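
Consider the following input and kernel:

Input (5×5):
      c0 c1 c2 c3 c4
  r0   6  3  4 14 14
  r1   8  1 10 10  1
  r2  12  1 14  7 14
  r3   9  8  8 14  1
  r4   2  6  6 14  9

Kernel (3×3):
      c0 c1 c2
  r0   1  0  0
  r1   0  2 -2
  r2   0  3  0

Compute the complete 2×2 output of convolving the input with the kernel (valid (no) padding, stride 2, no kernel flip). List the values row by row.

-9 43
30 82

Output[0,0]: The receptive field on the input at this output position is [6 3 4 / 8 1 10 / 12 1 14]. Elementwise product with the kernel and sum: 6·1 + 1·2 + 10·-2 + 1·3.
Output[0,1]: The receptive field on the input at this output position is [4 14 14 / 10 10 1 / 14 7 14]. Elementwise product with the kernel and sum: 4·1 + 10·2 + 1·-2 + 7·3.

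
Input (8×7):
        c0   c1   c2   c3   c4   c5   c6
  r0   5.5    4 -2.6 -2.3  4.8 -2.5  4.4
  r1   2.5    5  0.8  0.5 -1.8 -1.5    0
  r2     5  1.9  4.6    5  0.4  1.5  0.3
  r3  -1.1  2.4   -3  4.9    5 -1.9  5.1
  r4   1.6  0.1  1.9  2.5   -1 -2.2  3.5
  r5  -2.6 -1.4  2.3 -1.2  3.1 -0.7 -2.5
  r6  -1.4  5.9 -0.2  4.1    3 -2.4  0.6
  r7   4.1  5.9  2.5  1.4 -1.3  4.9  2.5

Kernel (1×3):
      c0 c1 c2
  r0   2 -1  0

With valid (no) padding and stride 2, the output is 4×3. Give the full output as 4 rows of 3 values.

7 -2.9 12.1
8.1 4.2 -0.7
3.1 1.3 0.2
-8.7 -4.5 8.4

Output[0,0]: The receptive field on the input at this output position is [5.5 4 -2.6]. Elementwise product with the kernel and sum: 5.5·2 + 4·-1.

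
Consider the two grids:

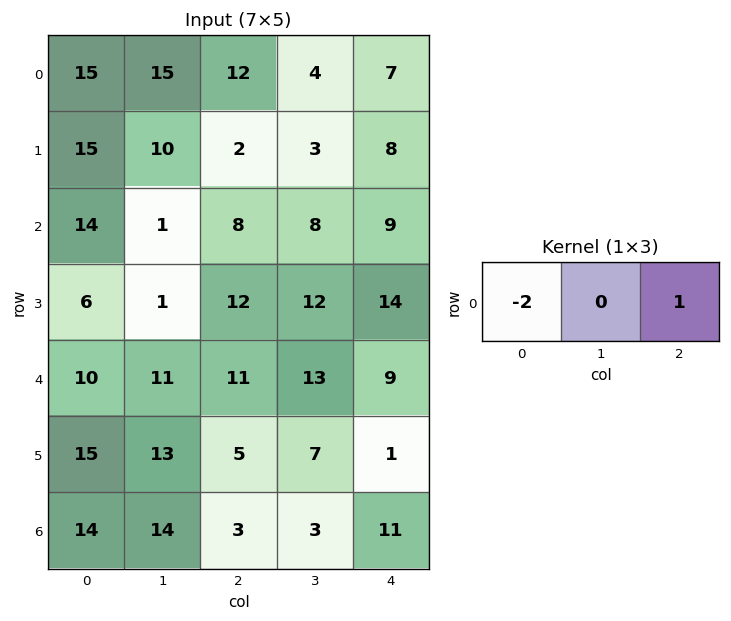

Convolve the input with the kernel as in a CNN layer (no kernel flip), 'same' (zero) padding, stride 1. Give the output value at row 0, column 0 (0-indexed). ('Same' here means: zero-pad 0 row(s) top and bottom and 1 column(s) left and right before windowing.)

15

The receptive field on the zero-padded input at this output position is [0 15 15]. Elementwise product with the kernel and sum: 0·-2 + 15·1.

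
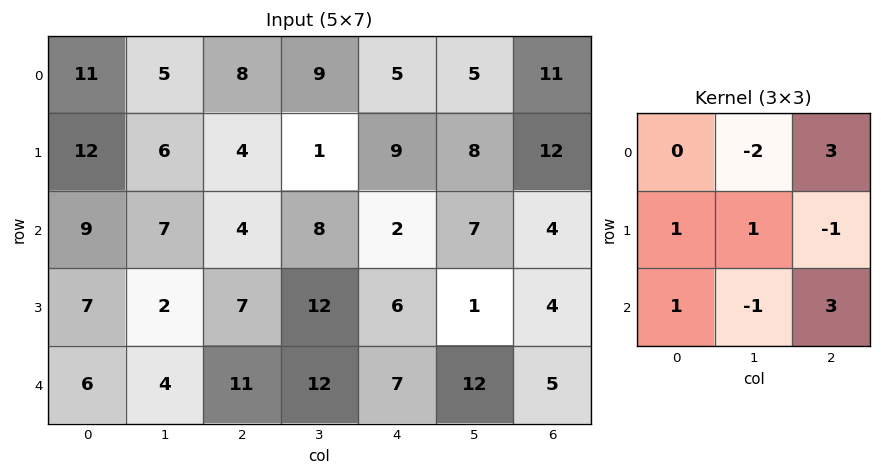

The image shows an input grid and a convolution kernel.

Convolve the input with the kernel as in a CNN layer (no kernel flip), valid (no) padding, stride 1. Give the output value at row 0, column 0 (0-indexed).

42

The receptive field on the input at this output position is [11 5 8 / 12 6 4 / 9 7 4]. Elementwise product with the kernel and sum: 5·-2 + 8·3 + 12·1 + 6·1 + 4·-1 + 9·1 + 7·-1 + 4·3.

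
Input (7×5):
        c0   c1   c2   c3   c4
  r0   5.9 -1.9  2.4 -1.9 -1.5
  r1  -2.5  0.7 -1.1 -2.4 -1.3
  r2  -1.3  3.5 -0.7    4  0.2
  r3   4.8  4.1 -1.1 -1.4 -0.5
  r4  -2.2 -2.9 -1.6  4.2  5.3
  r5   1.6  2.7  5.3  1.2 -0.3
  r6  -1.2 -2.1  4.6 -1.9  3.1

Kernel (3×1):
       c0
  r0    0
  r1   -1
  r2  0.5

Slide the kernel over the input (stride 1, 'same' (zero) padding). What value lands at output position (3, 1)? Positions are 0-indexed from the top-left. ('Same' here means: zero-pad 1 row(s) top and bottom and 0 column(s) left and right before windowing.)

-5.55

The receptive field on the zero-padded input at this output position is [3.5 / 4.1 / -2.9]. Elementwise product with the kernel and sum: 4.1·-1 + -2.9·0.5.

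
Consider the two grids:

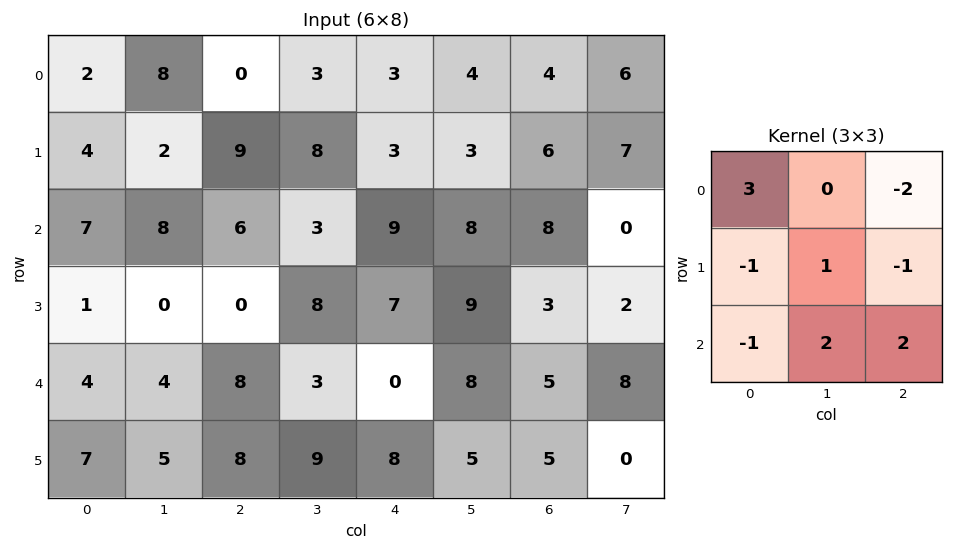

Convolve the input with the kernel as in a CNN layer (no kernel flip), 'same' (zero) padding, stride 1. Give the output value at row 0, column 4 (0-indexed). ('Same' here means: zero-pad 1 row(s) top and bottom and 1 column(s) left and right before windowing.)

0

The receptive field on the zero-padded input at this output position is [0 0 0 / 3 3 4 / 8 3 3]. Elementwise product with the kernel and sum: 0·3 + 0·-2 + 3·-1 + 3·1 + 4·-1 + 8·-1 + 3·2 + 3·2.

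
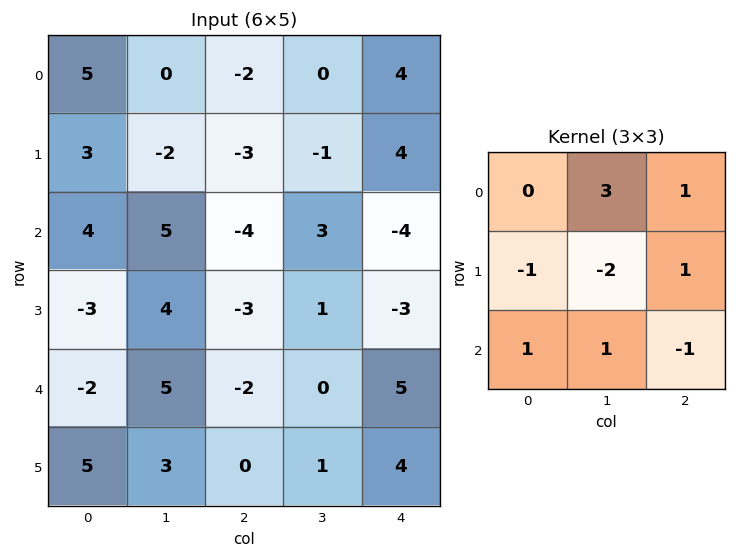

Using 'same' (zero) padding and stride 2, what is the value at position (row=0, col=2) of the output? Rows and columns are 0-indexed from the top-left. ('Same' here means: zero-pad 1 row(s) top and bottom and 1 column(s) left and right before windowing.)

-5

The receptive field on the zero-padded input at this output position is [0 0 0 / 0 4 0 / -1 4 0]. Elementwise product with the kernel and sum: 0·3 + 0·1 + 0·-1 + 4·-2 + 0·1 + -1·1 + 4·1 + 0·-1.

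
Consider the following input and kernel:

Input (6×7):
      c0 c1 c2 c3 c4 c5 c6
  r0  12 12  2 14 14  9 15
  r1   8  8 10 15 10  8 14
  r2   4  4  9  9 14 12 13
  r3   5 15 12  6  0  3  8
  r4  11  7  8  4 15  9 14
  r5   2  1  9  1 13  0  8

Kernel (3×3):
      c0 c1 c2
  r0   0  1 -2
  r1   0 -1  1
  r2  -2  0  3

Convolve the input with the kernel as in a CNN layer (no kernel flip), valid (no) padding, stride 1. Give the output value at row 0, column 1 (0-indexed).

The receptive field on the input at this output position is [12 2 14 / 8 10 15 / 4 9 9]. Elementwise product with the kernel and sum: 2·1 + 14·-2 + 10·-1 + 15·1 + 4·-2 + 9·3.

-2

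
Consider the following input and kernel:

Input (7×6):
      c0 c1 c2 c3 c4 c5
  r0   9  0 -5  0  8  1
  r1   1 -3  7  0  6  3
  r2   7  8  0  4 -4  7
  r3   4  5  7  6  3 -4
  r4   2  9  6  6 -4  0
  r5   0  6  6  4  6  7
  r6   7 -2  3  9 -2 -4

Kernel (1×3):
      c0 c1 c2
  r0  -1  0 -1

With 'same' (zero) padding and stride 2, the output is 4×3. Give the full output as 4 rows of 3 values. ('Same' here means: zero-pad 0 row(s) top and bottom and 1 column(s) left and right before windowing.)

Output[0,0]: The receptive field on the zero-padded input at this output position is [0 9 0]. Elementwise product with the kernel and sum: 0·-1 + 0·-1.

0 0 -1
-8 -12 -11
-9 -15 -6
2 -7 -5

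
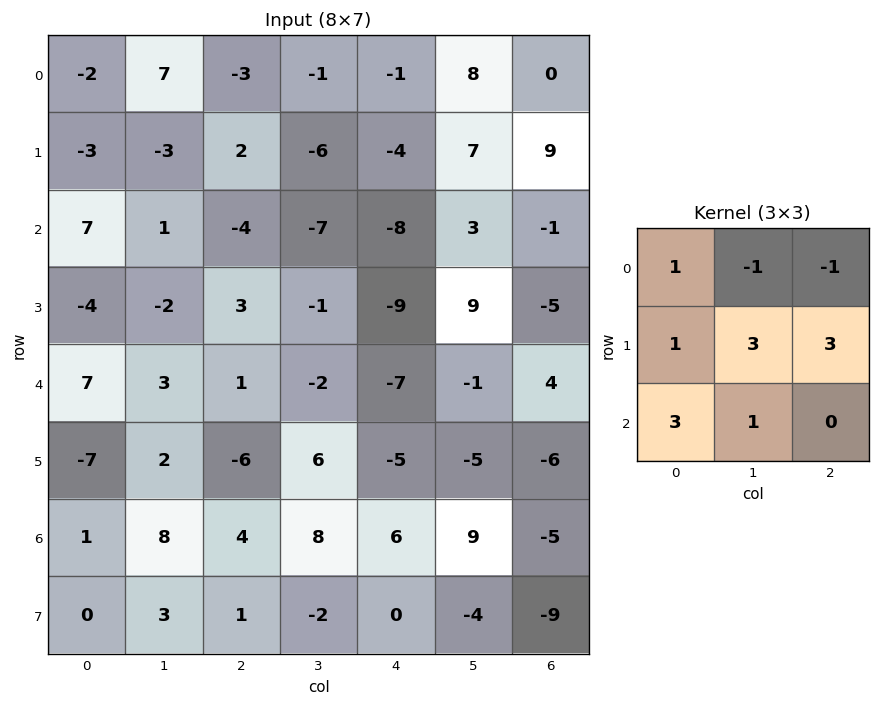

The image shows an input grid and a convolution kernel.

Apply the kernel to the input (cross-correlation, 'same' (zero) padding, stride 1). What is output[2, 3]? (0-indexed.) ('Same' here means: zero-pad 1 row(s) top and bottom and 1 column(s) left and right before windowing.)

The receptive field on the zero-padded input at this output position is [2 -6 -4 / -4 -7 -8 / 3 -1 -9]. Elementwise product with the kernel and sum: 2·1 + -6·-1 + -4·-1 + -4·1 + -7·3 + -8·3 + 3·3 + -1·1.

-29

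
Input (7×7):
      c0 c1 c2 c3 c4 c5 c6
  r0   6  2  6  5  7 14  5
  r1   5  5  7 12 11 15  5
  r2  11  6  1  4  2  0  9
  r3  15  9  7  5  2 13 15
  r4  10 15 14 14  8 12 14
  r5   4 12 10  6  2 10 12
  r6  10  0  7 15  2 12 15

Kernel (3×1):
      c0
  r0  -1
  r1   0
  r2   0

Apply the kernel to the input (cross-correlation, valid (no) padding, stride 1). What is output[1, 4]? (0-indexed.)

-11

The receptive field on the input at this output position is [11 / 2 / 2]. Elementwise product with the kernel and sum: 11·-1.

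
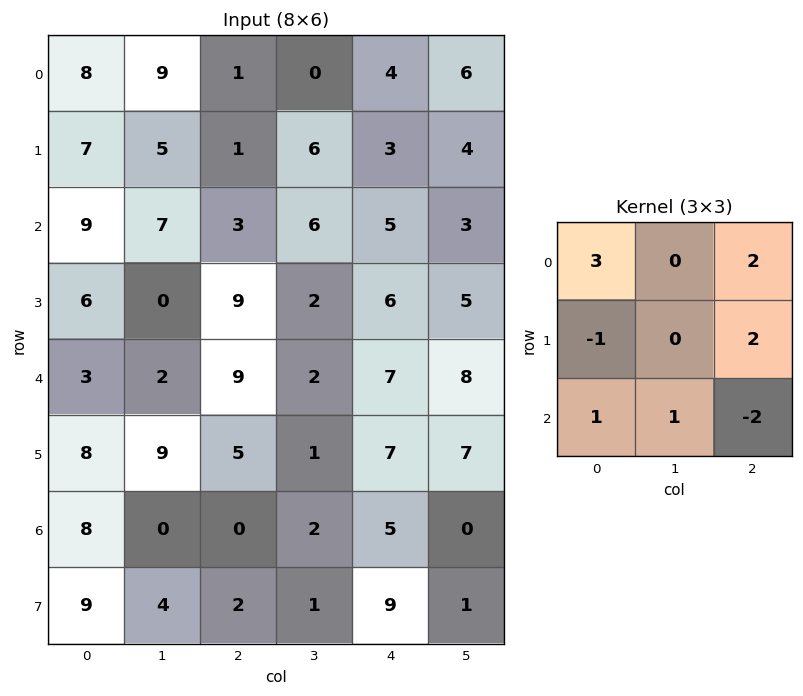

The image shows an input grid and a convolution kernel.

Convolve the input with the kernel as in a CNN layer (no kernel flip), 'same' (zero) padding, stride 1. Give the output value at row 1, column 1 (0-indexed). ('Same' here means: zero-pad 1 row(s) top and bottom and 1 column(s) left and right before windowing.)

The receptive field on the zero-padded input at this output position is [8 9 1 / 7 5 1 / 9 7 3]. Elementwise product with the kernel and sum: 8·3 + 1·2 + 7·-1 + 1·2 + 9·1 + 7·1 + 3·-2.

31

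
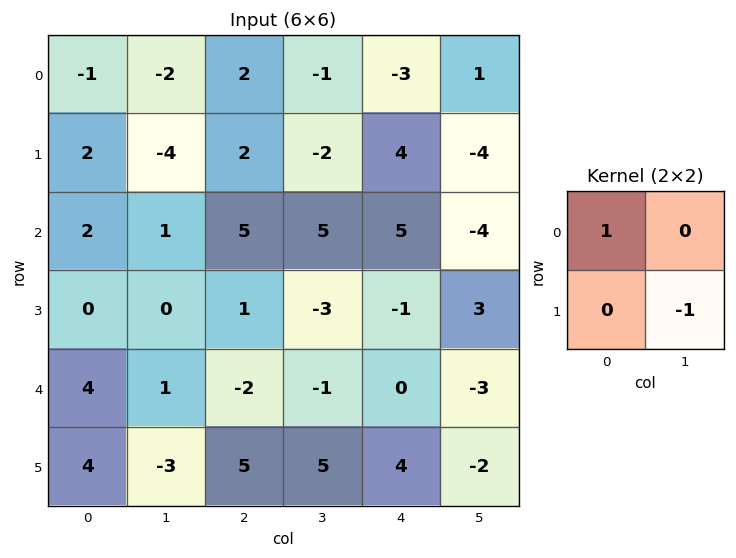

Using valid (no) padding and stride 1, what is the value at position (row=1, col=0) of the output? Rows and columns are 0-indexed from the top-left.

The receptive field on the input at this output position is [2 -4 / 2 1]. Elementwise product with the kernel and sum: 2·1 + 1·-1.

1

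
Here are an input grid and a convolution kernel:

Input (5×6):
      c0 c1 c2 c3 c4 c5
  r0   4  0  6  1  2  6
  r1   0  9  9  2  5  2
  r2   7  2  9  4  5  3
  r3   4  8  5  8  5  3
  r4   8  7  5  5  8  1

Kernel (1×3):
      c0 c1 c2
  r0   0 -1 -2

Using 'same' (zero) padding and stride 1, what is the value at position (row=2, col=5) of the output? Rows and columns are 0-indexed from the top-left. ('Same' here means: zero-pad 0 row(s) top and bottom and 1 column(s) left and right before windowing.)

The receptive field on the zero-padded input at this output position is [5 3 0]. Elementwise product with the kernel and sum: 3·-1 + 0·-2.

-3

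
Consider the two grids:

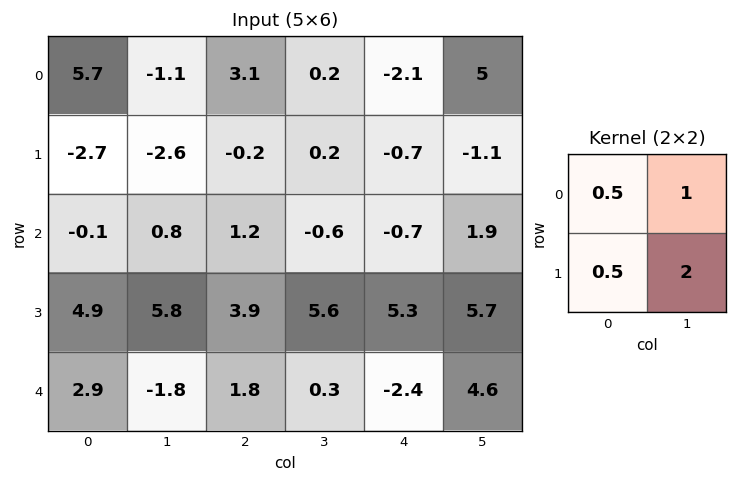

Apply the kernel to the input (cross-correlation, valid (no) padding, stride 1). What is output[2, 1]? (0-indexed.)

The receptive field on the input at this output position is [0.8 1.2 / 5.8 3.9]. Elementwise product with the kernel and sum: 0.8·0.5 + 1.2·1 + 5.8·0.5 + 3.9·2.

12.3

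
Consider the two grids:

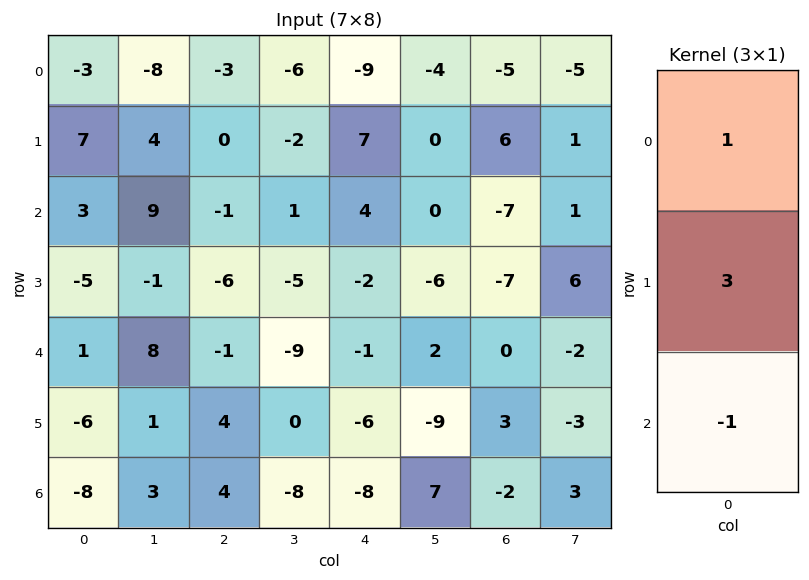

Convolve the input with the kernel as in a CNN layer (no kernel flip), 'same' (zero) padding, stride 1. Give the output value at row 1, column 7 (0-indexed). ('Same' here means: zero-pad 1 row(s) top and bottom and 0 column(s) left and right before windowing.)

-3

The receptive field on the zero-padded input at this output position is [-5 / 1 / 1]. Elementwise product with the kernel and sum: -5·1 + 1·3 + 1·-1.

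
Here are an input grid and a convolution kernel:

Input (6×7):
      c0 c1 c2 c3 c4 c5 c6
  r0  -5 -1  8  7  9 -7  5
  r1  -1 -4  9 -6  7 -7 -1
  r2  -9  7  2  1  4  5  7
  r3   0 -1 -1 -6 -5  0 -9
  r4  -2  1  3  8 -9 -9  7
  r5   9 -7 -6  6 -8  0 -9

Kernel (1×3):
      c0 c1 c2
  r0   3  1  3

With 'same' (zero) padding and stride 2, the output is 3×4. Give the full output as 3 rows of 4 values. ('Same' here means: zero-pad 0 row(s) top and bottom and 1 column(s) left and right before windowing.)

Output[0,0]: The receptive field on the zero-padded input at this output position is [0 -5 -1]. Elementwise product with the kernel and sum: 0·3 + -5·1 + -1·3.
Output[0,1]: The receptive field on the zero-padded input at this output position is [-1 8 7]. Elementwise product with the kernel and sum: -1·3 + 8·1 + 7·3.

-8 26 9 -16
12 26 22 22
1 30 -12 -20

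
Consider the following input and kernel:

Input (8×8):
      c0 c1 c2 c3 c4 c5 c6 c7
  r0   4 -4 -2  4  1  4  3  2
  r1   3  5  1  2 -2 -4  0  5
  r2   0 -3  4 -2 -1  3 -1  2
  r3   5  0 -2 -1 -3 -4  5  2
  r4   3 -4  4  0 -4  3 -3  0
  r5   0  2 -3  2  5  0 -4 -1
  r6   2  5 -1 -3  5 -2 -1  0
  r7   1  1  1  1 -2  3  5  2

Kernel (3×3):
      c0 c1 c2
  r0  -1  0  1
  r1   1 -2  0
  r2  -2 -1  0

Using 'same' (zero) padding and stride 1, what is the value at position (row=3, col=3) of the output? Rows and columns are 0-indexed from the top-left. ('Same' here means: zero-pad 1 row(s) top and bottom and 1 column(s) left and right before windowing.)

-13

The receptive field on the zero-padded input at this output position is [4 -2 -1 / -2 -1 -3 / 4 0 -4]. Elementwise product with the kernel and sum: 4·-1 + -1·1 + -2·1 + -1·-2 + 4·-2 + 0·-1.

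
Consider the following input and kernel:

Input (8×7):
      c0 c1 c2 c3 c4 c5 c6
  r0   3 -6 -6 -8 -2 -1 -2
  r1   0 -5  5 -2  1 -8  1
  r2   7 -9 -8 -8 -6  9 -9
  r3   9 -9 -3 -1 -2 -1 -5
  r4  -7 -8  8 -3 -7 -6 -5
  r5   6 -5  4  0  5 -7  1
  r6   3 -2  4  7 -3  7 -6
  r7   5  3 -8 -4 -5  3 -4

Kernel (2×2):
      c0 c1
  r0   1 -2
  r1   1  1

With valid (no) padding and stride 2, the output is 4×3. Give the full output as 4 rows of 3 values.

10 13 -7
25 4 -27
10 18 3
15 -22 -19

Output[0,0]: The receptive field on the input at this output position is [3 -6 / 0 -5]. Elementwise product with the kernel and sum: 3·1 + -6·-2 + 0·1 + -5·1.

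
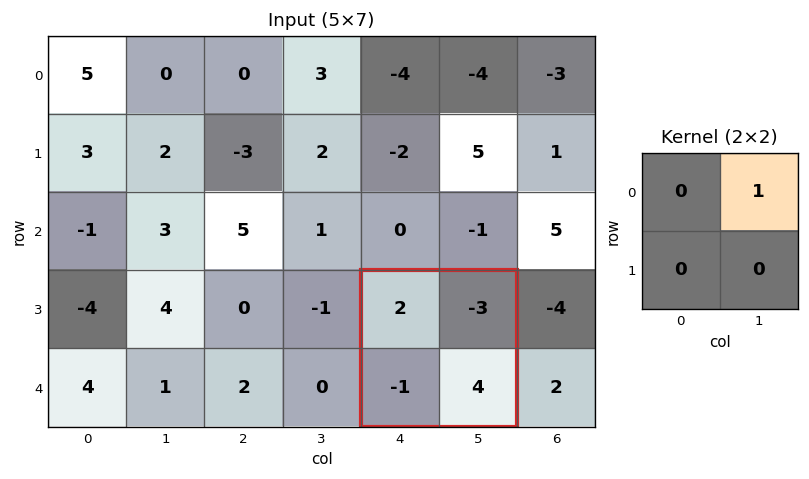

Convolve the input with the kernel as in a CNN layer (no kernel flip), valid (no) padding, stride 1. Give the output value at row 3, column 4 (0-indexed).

-3

The receptive field on the input at this output position is [2 -3 / -1 4]. Elementwise product with the kernel and sum: -3·1.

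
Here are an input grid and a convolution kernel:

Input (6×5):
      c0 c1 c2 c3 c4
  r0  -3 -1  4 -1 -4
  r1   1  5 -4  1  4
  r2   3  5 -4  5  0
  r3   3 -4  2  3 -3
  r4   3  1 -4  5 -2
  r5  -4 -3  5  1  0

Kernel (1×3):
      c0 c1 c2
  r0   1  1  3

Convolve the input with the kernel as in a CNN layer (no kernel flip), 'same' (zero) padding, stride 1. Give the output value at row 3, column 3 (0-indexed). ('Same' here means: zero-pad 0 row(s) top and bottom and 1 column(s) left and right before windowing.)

The receptive field on the zero-padded input at this output position is [2 3 -3]. Elementwise product with the kernel and sum: 2·1 + 3·1 + -3·3.

-4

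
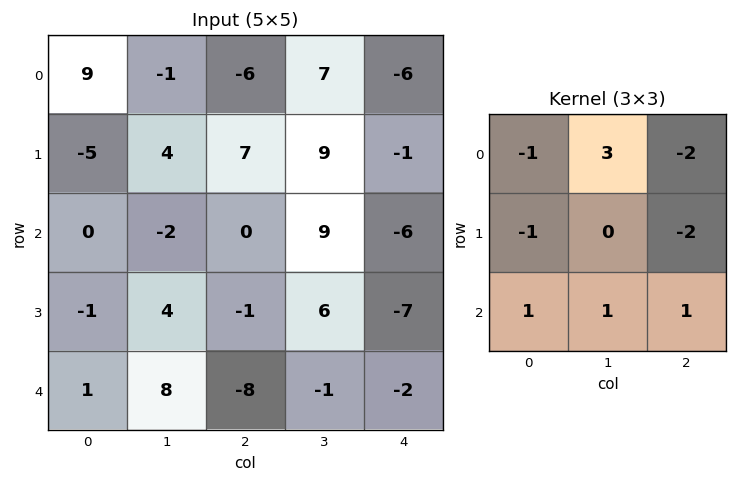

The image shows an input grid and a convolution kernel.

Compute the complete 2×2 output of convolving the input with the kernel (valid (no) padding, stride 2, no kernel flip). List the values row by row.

Output[0,0]: The receptive field on the input at this output position is [9 -1 -6 / -5 4 7 / 0 -2 0]. Elementwise product with the kernel and sum: 9·-1 + -1·3 + -6·-2 + -5·-1 + 7·-2 + 0·1 + -2·1 + 0·1.
Output[0,1]: The receptive field on the input at this output position is [-6 7 -6 / 7 9 -1 / 0 9 -6]. Elementwise product with the kernel and sum: -6·-1 + 7·3 + -6·-2 + 7·-1 + -1·-2 + 0·1 + 9·1 + -6·1.

-11 37
-2 43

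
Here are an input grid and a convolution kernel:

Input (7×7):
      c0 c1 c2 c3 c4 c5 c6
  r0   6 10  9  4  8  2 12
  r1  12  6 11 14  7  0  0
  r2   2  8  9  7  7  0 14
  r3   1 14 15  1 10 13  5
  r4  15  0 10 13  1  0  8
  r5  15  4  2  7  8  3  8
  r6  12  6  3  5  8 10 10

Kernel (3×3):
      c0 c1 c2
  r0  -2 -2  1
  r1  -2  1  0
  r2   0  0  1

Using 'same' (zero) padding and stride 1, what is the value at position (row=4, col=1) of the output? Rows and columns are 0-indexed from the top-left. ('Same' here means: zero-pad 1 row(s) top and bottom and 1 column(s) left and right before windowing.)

-43

The receptive field on the zero-padded input at this output position is [1 14 15 / 15 0 10 / 15 4 2]. Elementwise product with the kernel and sum: 1·-2 + 14·-2 + 15·1 + 15·-2 + 0·1 + 2·1.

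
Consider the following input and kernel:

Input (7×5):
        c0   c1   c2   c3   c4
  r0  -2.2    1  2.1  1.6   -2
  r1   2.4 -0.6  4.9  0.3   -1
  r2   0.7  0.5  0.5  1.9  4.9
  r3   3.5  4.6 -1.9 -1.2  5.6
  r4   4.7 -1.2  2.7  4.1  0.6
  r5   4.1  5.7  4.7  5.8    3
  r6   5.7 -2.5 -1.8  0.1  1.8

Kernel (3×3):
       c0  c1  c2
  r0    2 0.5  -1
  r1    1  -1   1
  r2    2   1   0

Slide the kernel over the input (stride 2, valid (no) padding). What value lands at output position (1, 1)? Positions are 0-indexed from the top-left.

11.45

The receptive field on the input at this output position is [0.5 1.9 4.9 / -1.9 -1.2 5.6 / 2.7 4.1 0.6]. Elementwise product with the kernel and sum: 0.5·2 + 1.9·0.5 + 4.9·-1 + -1.9·1 + -1.2·-1 + 5.6·1 + 2.7·2 + 4.1·1.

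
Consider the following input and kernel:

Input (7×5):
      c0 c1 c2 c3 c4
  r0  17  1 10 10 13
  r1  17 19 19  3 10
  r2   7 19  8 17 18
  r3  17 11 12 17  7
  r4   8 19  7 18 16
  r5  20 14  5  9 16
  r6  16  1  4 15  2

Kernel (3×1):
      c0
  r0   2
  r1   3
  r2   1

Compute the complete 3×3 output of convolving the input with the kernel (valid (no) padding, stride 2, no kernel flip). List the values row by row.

92 85 74
73 59 73
92 33 82

Output[0,0]: The receptive field on the input at this output position is [17 / 17 / 7]. Elementwise product with the kernel and sum: 17·2 + 17·3 + 7·1.
Output[0,1]: The receptive field on the input at this output position is [10 / 19 / 8]. Elementwise product with the kernel and sum: 10·2 + 19·3 + 8·1.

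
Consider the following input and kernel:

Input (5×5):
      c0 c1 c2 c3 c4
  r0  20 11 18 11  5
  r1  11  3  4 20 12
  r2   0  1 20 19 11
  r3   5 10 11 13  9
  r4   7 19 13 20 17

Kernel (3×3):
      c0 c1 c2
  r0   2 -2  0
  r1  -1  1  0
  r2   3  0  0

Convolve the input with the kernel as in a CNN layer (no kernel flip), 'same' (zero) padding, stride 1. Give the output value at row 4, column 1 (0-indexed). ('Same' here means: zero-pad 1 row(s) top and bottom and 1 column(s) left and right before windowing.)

2

The receptive field on the zero-padded input at this output position is [5 10 11 / 7 19 13 / 0 0 0]. Elementwise product with the kernel and sum: 5·2 + 10·-2 + 7·-1 + 19·1 + 0·3.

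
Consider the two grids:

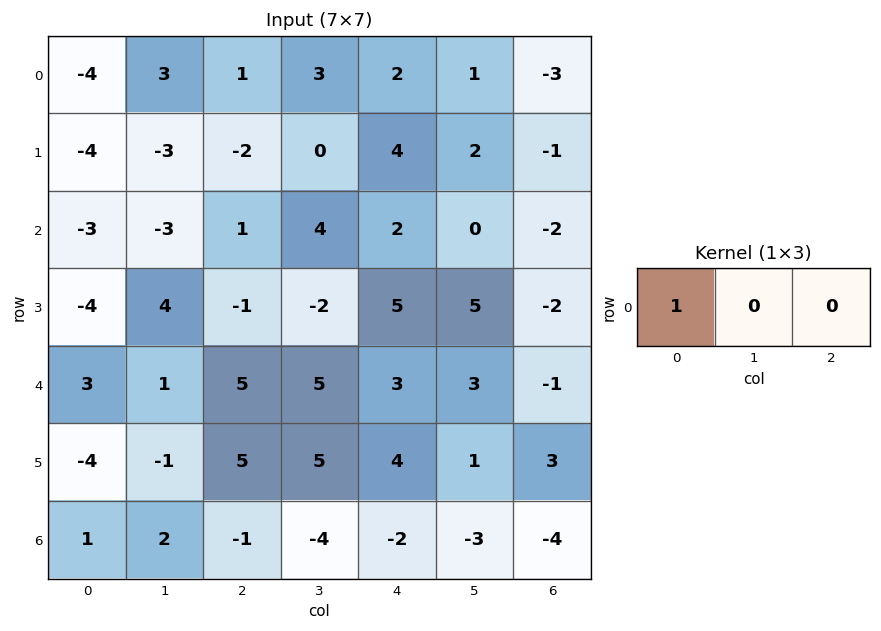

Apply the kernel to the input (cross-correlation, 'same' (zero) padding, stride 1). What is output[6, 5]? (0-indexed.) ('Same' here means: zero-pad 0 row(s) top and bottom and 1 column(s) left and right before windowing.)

The receptive field on the zero-padded input at this output position is [-2 -3 -4]. Elementwise product with the kernel and sum: -2·1.

-2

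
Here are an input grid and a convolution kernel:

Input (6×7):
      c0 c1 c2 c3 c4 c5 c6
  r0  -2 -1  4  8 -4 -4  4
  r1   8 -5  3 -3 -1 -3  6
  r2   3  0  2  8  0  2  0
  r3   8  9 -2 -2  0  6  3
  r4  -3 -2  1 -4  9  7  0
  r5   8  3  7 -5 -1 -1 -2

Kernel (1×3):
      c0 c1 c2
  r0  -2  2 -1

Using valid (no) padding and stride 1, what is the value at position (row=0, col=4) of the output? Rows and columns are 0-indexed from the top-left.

-4

The receptive field on the input at this output position is [-4 -4 4]. Elementwise product with the kernel and sum: -4·-2 + -4·2 + 4·-1.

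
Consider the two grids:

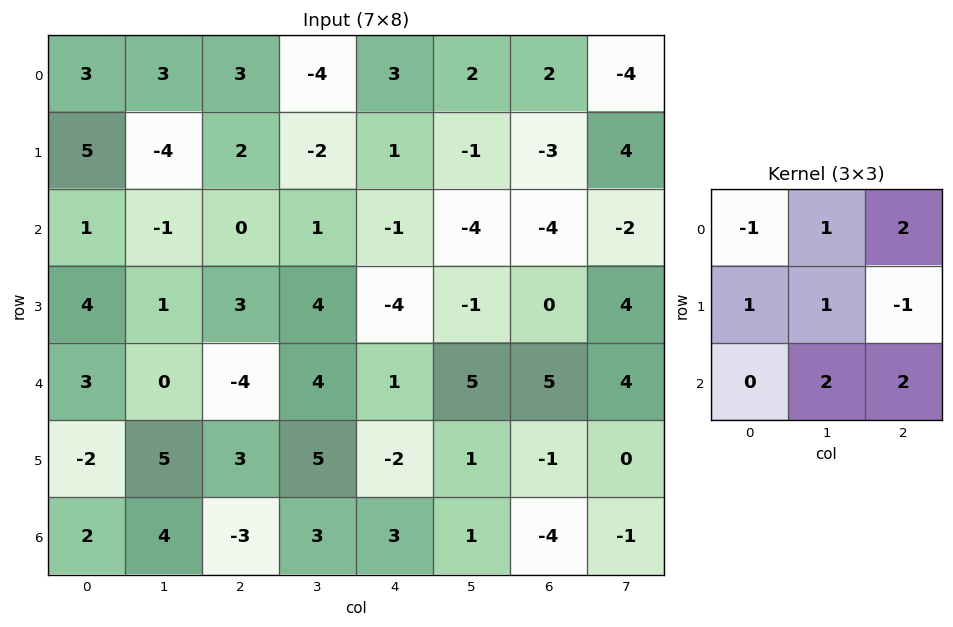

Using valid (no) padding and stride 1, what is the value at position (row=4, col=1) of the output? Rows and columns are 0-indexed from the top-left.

The receptive field on the input at this output position is [0 -4 4 / 5 3 5 / 4 -3 3]. Elementwise product with the kernel and sum: 0·-1 + -4·1 + 4·2 + 5·1 + 3·1 + 5·-1 + -3·2 + 3·2.

7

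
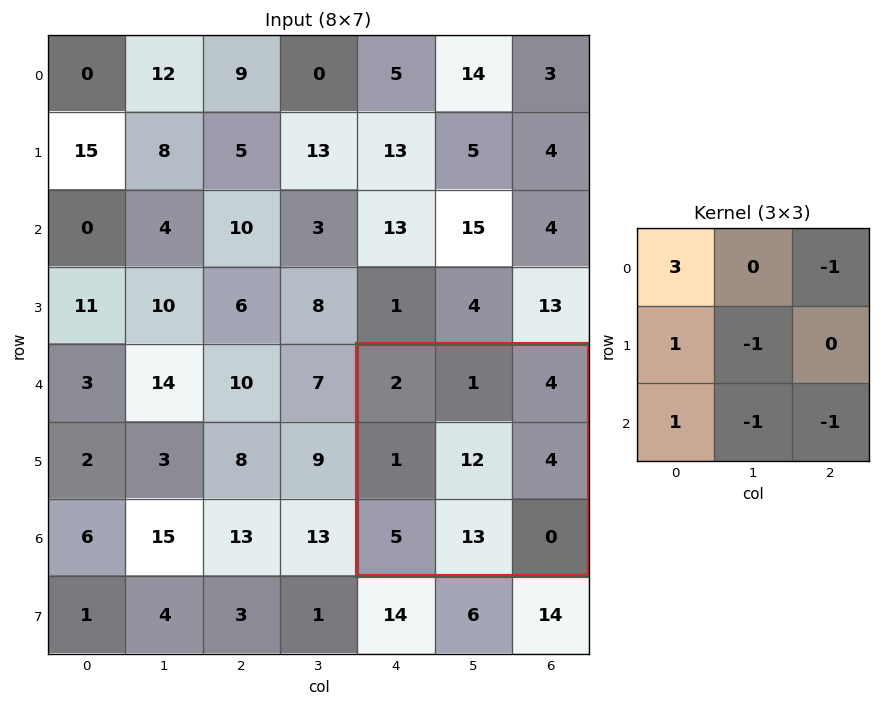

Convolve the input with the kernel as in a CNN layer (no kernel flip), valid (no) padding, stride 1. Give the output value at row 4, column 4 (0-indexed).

The receptive field on the input at this output position is [2 1 4 / 1 12 4 / 5 13 0]. Elementwise product with the kernel and sum: 2·3 + 4·-1 + 1·1 + 12·-1 + 5·1 + 13·-1 + 0·-1.

-17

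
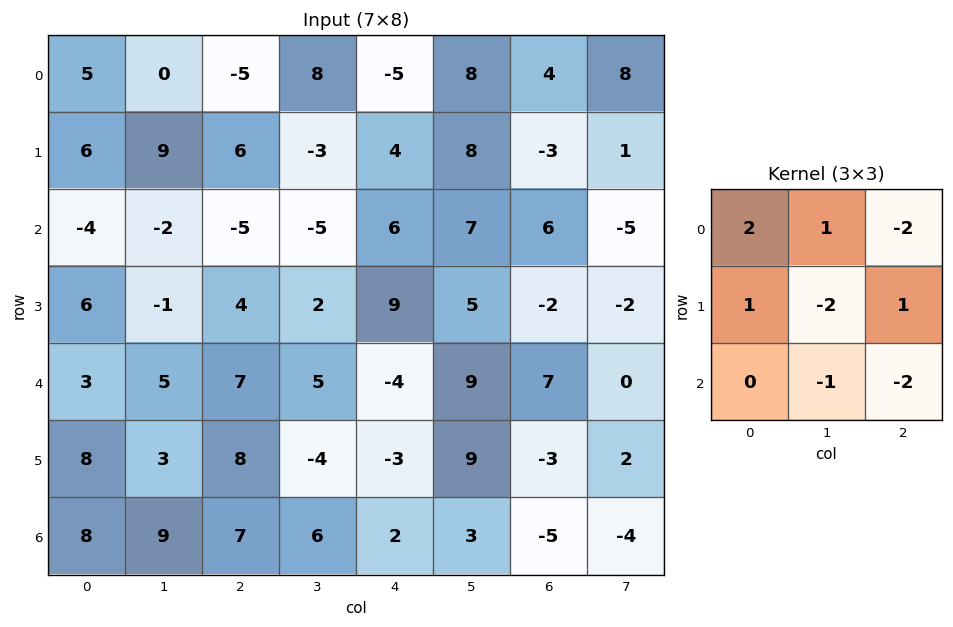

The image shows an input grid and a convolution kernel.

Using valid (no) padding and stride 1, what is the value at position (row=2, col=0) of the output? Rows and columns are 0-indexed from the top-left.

-7

The receptive field on the input at this output position is [-4 -2 -5 / 6 -1 4 / 3 5 7]. Elementwise product with the kernel and sum: -4·2 + -2·1 + -5·-2 + 6·1 + -1·-2 + 4·1 + 5·-1 + 7·-2.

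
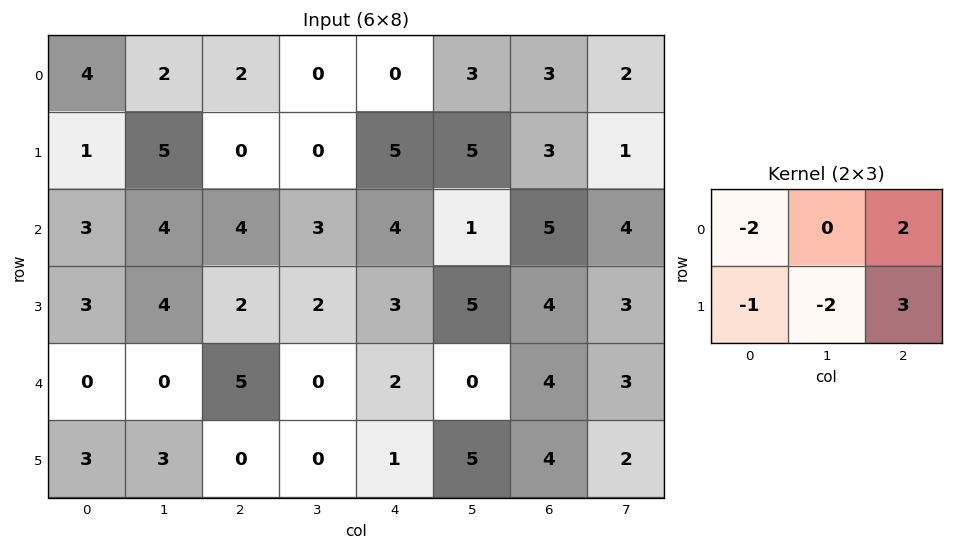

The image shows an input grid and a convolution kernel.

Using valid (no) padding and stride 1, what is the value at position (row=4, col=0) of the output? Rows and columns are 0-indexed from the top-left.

1

The receptive field on the input at this output position is [0 0 5 / 3 3 0]. Elementwise product with the kernel and sum: 0·-2 + 5·2 + 3·-1 + 3·-2 + 0·3.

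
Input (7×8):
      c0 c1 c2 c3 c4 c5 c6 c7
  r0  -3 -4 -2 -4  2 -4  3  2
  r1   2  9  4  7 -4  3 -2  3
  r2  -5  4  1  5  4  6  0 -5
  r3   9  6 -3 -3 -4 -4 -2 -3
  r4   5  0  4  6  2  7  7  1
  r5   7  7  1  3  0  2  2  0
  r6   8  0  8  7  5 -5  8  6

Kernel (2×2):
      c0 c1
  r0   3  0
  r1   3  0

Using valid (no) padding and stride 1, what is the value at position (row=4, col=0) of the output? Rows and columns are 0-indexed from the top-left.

36

The receptive field on the input at this output position is [5 0 / 7 7]. Elementwise product with the kernel and sum: 5·3 + 7·3.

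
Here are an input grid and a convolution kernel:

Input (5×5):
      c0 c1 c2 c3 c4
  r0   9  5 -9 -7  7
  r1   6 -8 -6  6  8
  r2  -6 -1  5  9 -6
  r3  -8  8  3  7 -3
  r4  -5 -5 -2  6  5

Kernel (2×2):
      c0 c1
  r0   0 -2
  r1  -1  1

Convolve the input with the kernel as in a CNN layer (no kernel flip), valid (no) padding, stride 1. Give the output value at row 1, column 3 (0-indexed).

-31

The receptive field on the input at this output position is [6 8 / 9 -6]. Elementwise product with the kernel and sum: 8·-2 + 9·-1 + -6·1.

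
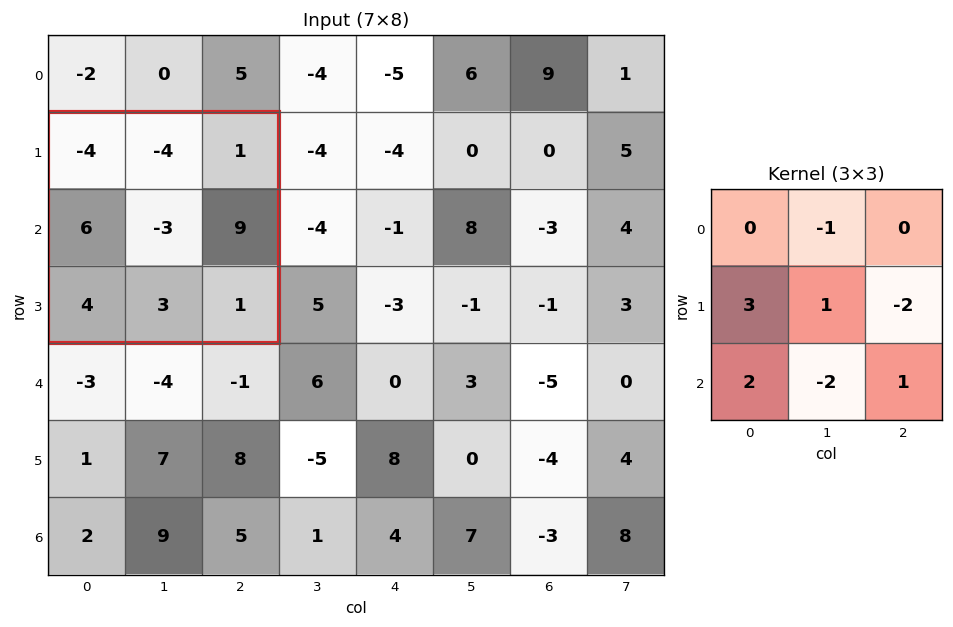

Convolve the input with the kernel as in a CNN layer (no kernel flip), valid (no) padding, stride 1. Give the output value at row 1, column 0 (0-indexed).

4

The receptive field on the input at this output position is [-4 -4 1 / 6 -3 9 / 4 3 1]. Elementwise product with the kernel and sum: -4·-1 + 6·3 + -3·1 + 9·-2 + 4·2 + 3·-2 + 1·1.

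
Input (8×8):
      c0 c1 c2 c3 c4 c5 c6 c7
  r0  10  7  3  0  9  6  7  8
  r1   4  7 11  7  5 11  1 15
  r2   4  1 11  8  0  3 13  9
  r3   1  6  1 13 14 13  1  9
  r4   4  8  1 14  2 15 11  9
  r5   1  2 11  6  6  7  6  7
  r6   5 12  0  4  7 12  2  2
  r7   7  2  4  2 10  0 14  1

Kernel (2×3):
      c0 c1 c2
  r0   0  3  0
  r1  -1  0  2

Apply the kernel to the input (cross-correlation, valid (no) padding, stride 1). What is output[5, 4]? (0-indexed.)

18

The receptive field on the input at this output position is [6 7 6 / 7 12 2]. Elementwise product with the kernel and sum: 7·3 + 7·-1 + 2·2.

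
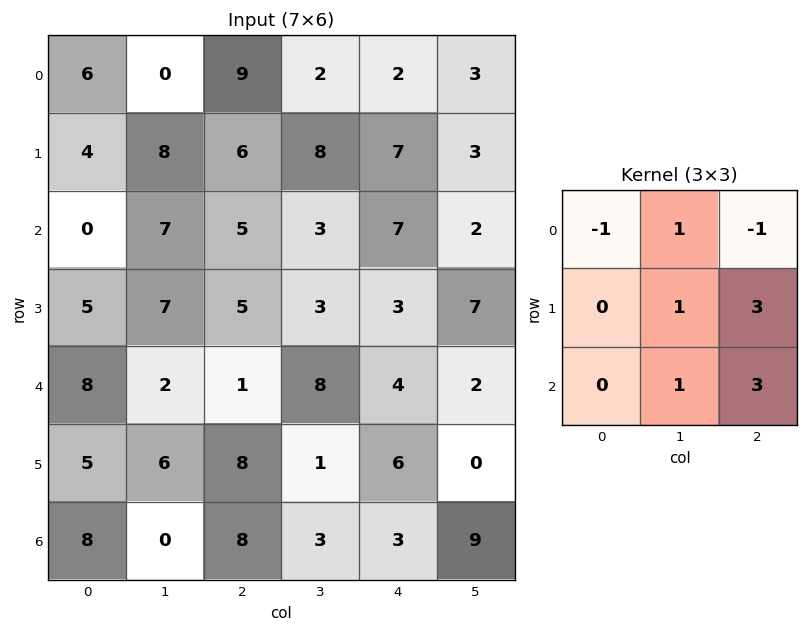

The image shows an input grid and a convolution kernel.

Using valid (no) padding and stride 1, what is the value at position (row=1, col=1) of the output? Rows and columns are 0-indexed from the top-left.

18

The receptive field on the input at this output position is [8 6 8 / 7 5 3 / 7 5 3]. Elementwise product with the kernel and sum: 8·-1 + 6·1 + 8·-1 + 5·1 + 3·3 + 5·1 + 3·3.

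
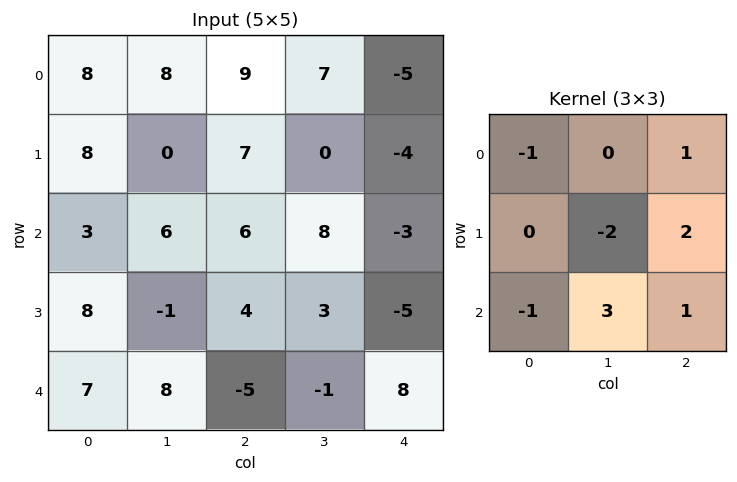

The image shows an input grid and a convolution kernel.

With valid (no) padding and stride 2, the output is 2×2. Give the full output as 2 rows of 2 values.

36 -7
25 -15

Output[0,0]: The receptive field on the input at this output position is [8 8 9 / 8 0 7 / 3 6 6]. Elementwise product with the kernel and sum: 8·-1 + 9·1 + 0·-2 + 7·2 + 3·-1 + 6·3 + 6·1.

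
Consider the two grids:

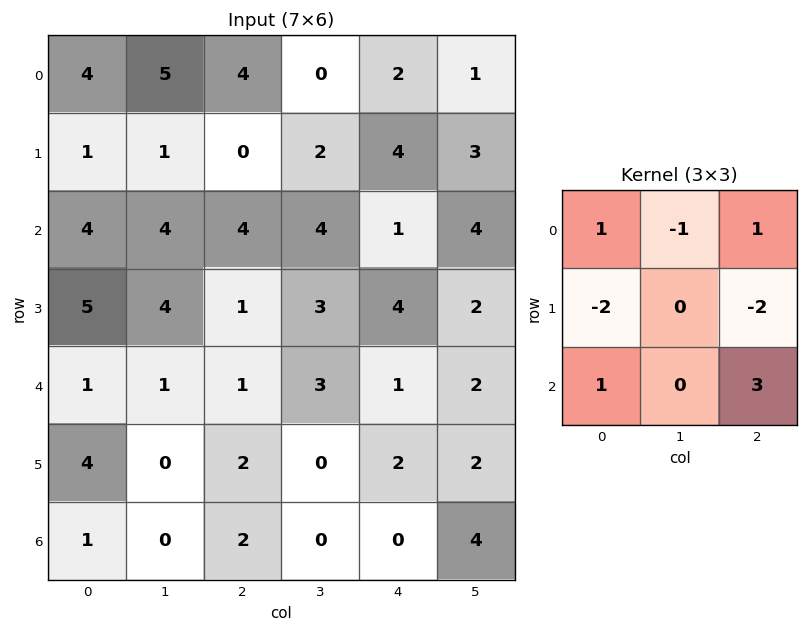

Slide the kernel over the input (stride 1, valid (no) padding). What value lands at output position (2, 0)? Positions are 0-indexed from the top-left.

-4

The receptive field on the input at this output position is [4 4 4 / 5 4 1 / 1 1 1]. Elementwise product with the kernel and sum: 4·1 + 4·-1 + 4·1 + 5·-2 + 1·-2 + 1·1 + 1·3.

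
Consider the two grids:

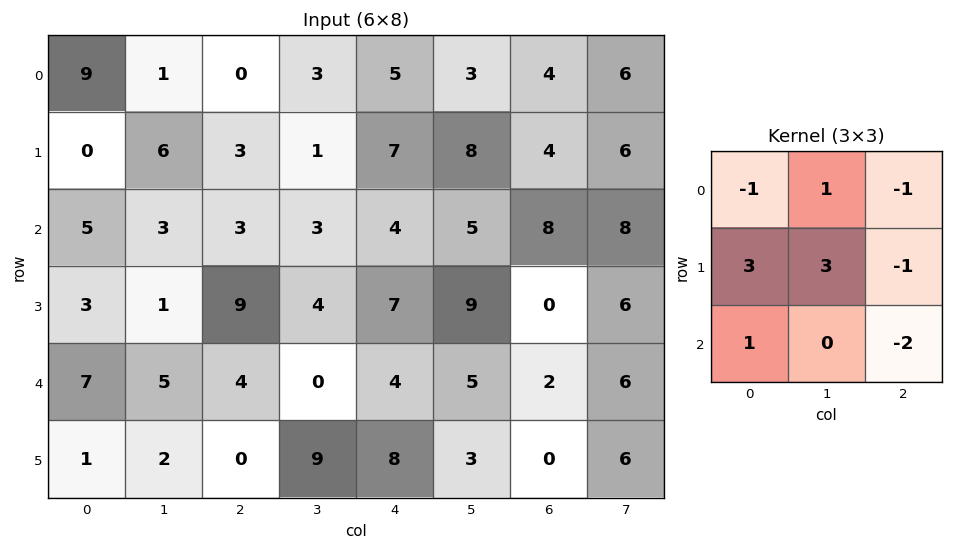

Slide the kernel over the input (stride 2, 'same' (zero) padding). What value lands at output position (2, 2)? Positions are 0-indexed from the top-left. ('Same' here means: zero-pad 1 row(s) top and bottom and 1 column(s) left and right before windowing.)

4

The receptive field on the zero-padded input at this output position is [4 7 9 / 0 4 5 / 9 8 3]. Elementwise product with the kernel and sum: 4·-1 + 7·1 + 9·-1 + 0·3 + 4·3 + 5·-1 + 9·1 + 3·-2.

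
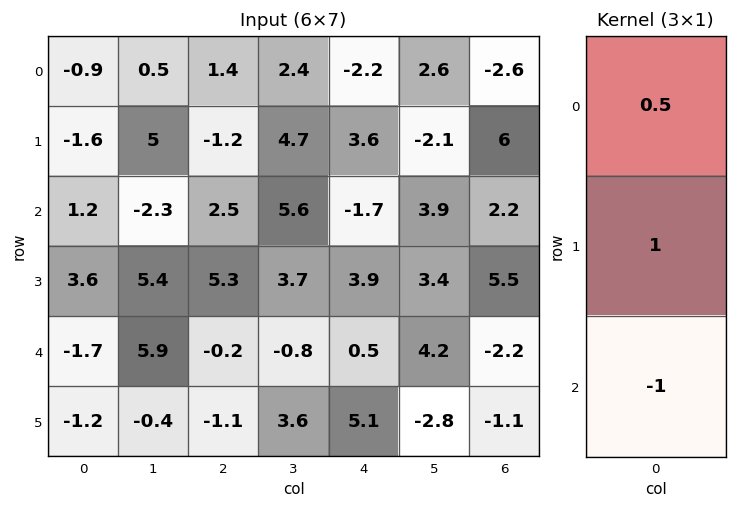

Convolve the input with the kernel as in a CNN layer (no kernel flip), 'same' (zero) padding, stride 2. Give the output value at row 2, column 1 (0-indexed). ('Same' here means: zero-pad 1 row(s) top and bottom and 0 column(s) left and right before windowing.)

The receptive field on the zero-padded input at this output position is [5.3 / -0.2 / -1.1]. Elementwise product with the kernel and sum: 5.3·0.5 + -0.2·1 + -1.1·-1.

3.55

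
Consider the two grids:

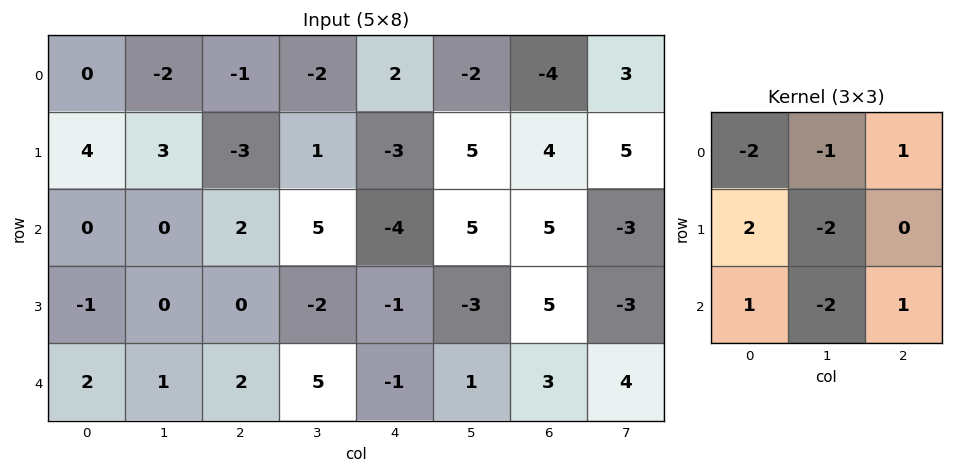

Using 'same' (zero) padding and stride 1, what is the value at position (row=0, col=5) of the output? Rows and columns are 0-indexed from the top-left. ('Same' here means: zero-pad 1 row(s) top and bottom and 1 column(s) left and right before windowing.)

-1

The receptive field on the zero-padded input at this output position is [0 0 0 / 2 -2 -4 / -3 5 4]. Elementwise product with the kernel and sum: 0·-2 + 0·-1 + 0·1 + 2·2 + -2·-2 + -3·1 + 5·-2 + 4·1.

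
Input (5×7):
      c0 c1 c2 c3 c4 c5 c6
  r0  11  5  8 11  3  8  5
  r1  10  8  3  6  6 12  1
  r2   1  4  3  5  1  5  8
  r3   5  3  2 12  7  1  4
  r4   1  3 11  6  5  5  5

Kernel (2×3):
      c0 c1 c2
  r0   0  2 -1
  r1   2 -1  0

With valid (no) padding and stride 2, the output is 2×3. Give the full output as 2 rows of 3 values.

14 19 11
12 1 15

Output[0,0]: The receptive field on the input at this output position is [11 5 8 / 10 8 3]. Elementwise product with the kernel and sum: 5·2 + 8·-1 + 10·2 + 8·-1.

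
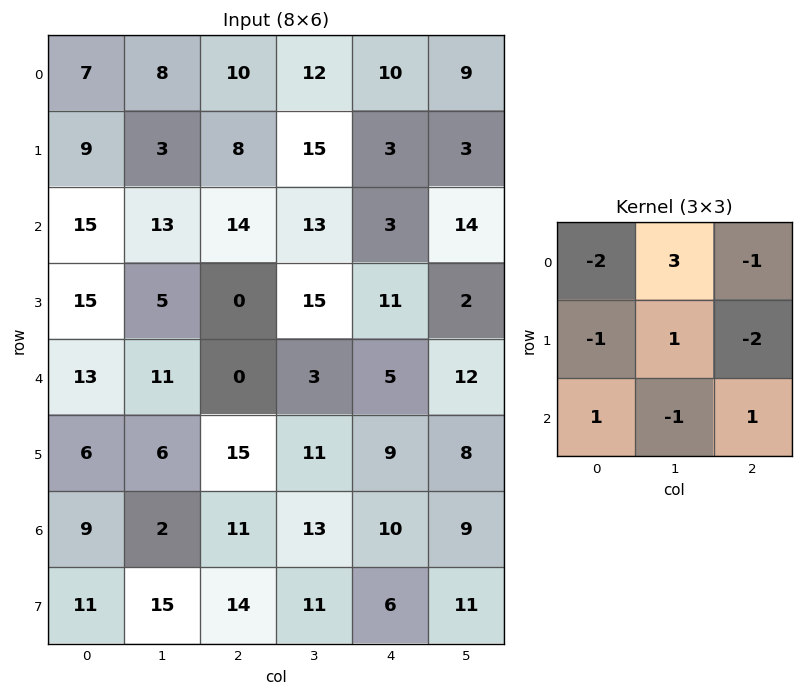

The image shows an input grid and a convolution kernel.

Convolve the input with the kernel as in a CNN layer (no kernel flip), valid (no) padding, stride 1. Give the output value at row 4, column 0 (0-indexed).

The receptive field on the input at this output position is [13 11 0 / 6 6 15 / 9 2 11]. Elementwise product with the kernel and sum: 13·-2 + 11·3 + 0·-1 + 6·-1 + 6·1 + 15·-2 + 9·1 + 2·-1 + 11·1.

-5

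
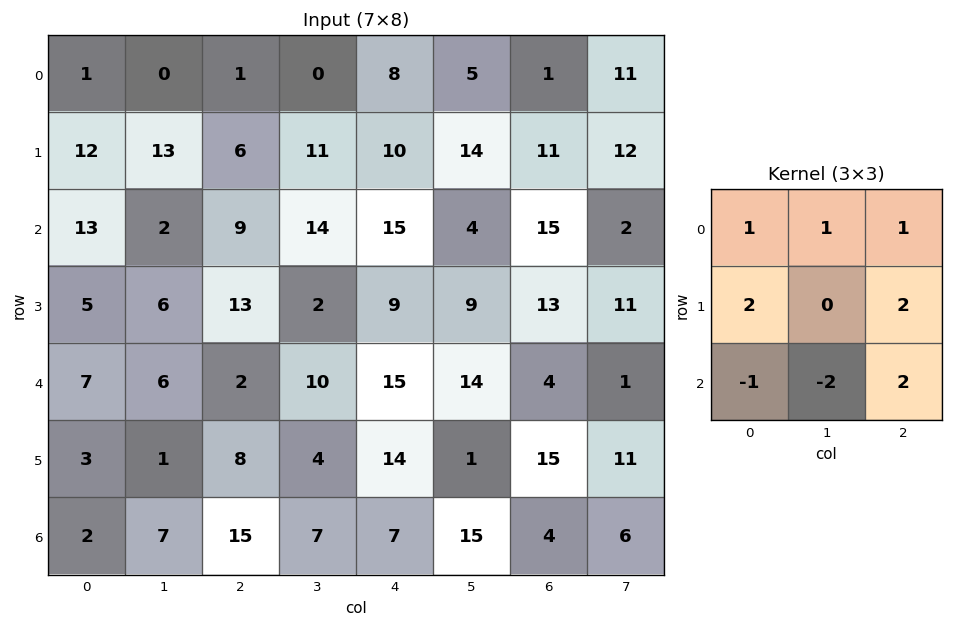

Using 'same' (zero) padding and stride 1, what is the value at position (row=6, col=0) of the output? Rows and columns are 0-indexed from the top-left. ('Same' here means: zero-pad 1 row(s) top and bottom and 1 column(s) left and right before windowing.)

The receptive field on the zero-padded input at this output position is [0 3 1 / 0 2 7 / 0 0 0]. Elementwise product with the kernel and sum: 0·1 + 3·1 + 1·1 + 0·2 + 7·2 + 0·-1 + 0·-2 + 0·2.

18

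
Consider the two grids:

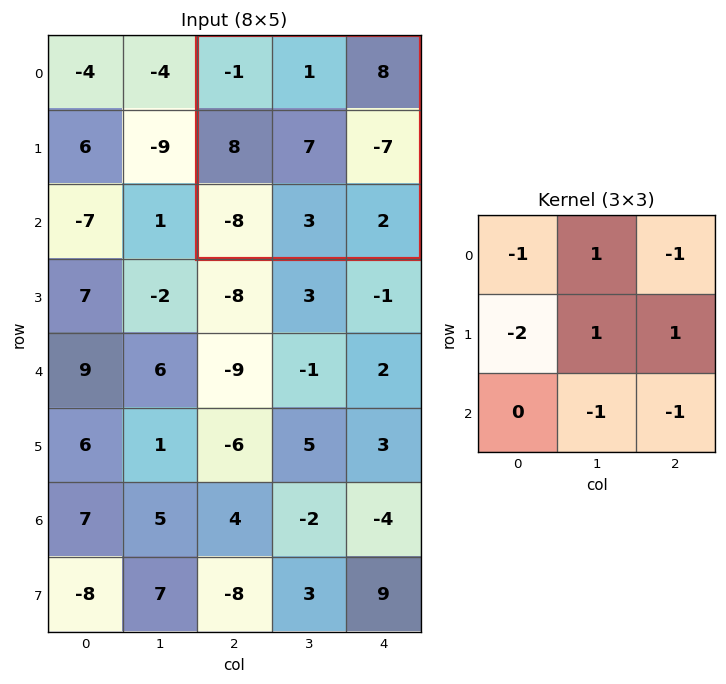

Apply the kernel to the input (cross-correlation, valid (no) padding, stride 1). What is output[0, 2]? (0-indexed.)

The receptive field on the input at this output position is [-1 1 8 / 8 7 -7 / -8 3 2]. Elementwise product with the kernel and sum: -1·-1 + 1·1 + 8·-1 + 8·-2 + 7·1 + -7·1 + 3·-1 + 2·-1.

-27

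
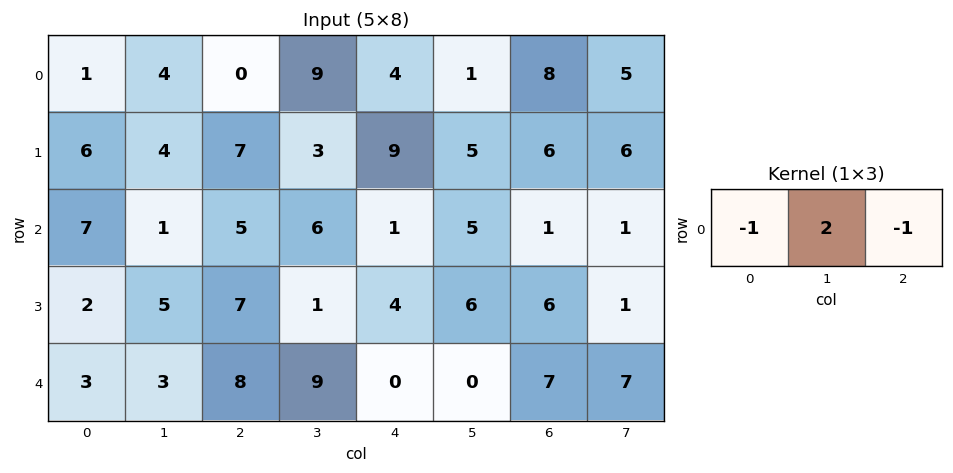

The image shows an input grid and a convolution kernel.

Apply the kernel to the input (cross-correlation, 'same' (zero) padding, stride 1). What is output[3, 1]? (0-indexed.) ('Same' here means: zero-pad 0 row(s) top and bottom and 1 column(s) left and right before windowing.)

1

The receptive field on the zero-padded input at this output position is [2 5 7]. Elementwise product with the kernel and sum: 2·-1 + 5·2 + 7·-1.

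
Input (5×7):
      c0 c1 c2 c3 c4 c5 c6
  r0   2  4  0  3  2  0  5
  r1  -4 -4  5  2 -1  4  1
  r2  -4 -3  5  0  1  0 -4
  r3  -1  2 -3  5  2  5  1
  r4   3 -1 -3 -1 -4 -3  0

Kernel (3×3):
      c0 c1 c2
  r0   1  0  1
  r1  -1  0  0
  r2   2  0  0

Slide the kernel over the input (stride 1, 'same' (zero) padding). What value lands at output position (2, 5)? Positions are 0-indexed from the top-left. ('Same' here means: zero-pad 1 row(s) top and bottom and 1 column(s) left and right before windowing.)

The receptive field on the zero-padded input at this output position is [-1 4 1 / 1 0 -4 / 2 5 1]. Elementwise product with the kernel and sum: -1·1 + 1·1 + 1·-1 + 2·2.

3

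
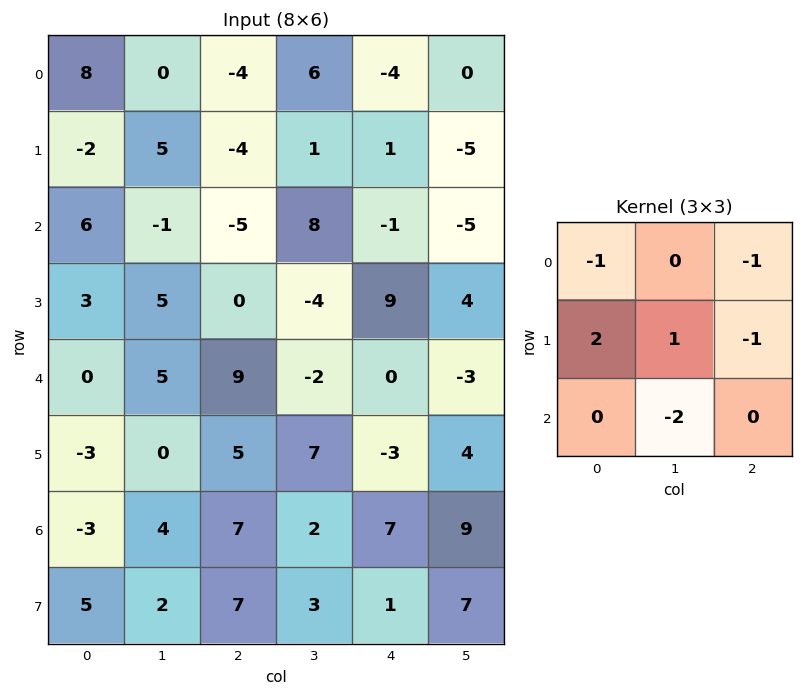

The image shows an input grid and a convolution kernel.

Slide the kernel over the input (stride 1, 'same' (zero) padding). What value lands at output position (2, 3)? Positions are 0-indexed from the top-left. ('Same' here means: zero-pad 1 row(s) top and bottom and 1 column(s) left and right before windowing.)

The receptive field on the zero-padded input at this output position is [-4 1 1 / -5 8 -1 / 0 -4 9]. Elementwise product with the kernel and sum: -4·-1 + 1·-1 + -5·2 + 8·1 + -1·-1 + -4·-2.

10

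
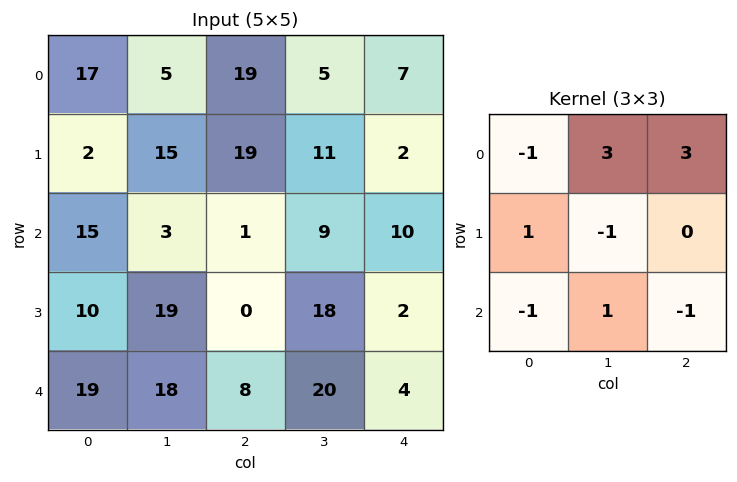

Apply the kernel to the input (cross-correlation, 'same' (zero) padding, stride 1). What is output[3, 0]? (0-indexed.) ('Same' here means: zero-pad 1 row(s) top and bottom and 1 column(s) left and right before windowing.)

45

The receptive field on the zero-padded input at this output position is [0 15 3 / 0 10 19 / 0 19 18]. Elementwise product with the kernel and sum: 0·-1 + 15·3 + 3·3 + 0·1 + 10·-1 + 0·-1 + 19·1 + 18·-1.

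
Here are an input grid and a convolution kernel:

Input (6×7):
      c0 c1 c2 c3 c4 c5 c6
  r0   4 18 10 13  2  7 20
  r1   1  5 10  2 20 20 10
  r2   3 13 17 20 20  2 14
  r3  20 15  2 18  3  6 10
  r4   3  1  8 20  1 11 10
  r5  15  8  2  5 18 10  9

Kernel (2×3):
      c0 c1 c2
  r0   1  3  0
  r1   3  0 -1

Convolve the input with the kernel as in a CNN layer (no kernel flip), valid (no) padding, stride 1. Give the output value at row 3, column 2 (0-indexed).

79

The receptive field on the input at this output position is [2 18 3 / 8 20 1]. Elementwise product with the kernel and sum: 2·1 + 18·3 + 8·3 + 1·-1.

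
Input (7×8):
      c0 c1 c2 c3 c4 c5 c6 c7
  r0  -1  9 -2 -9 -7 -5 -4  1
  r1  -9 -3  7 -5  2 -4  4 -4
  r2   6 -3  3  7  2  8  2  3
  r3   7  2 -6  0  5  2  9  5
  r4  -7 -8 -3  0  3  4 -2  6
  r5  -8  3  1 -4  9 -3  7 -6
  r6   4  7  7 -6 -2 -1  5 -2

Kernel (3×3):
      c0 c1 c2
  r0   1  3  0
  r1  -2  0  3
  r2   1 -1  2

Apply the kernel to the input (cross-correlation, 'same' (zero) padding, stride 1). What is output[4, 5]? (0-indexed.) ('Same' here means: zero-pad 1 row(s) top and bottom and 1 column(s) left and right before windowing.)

25

The receptive field on the zero-padded input at this output position is [5 2 9 / 3 4 -2 / 9 -3 7]. Elementwise product with the kernel and sum: 5·1 + 2·3 + 3·-2 + -2·3 + 9·1 + -3·-1 + 7·2.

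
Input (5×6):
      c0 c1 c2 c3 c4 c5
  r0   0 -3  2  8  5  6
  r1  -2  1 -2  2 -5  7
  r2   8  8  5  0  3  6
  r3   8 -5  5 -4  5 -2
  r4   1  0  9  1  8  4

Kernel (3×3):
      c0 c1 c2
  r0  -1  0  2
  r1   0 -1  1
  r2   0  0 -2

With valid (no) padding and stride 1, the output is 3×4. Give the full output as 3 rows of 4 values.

-9 23 -5 4
-15 6 -15 19
-6 -19 -6 -3

Output[0,0]: The receptive field on the input at this output position is [0 -3 2 / -2 1 -2 / 8 8 5]. Elementwise product with the kernel and sum: 0·-1 + 2·2 + 1·-1 + -2·1 + 5·-2.
Output[0,1]: The receptive field on the input at this output position is [-3 2 8 / 1 -2 2 / 8 5 0]. Elementwise product with the kernel and sum: -3·-1 + 8·2 + -2·-1 + 2·1 + 0·-2.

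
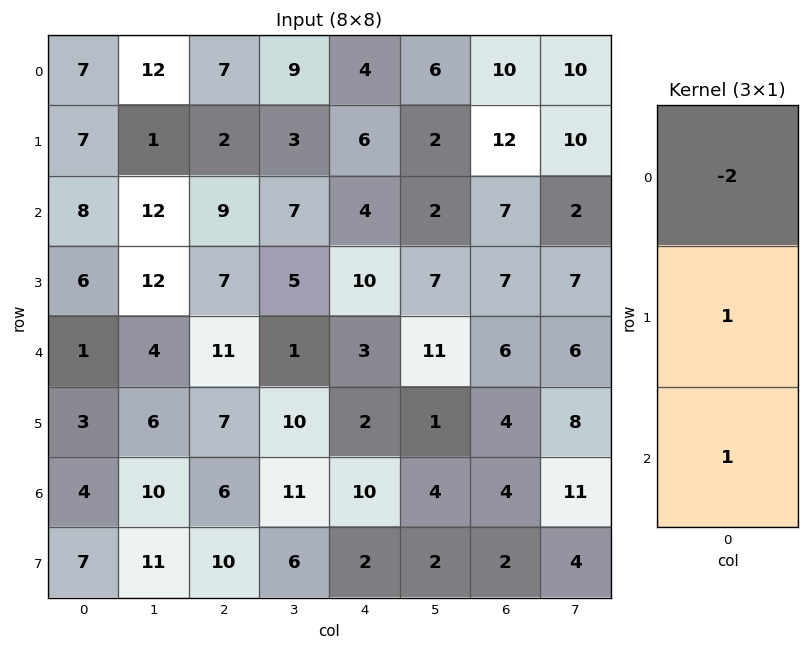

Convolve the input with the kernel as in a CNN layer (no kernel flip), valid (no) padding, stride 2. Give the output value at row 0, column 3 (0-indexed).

The receptive field on the input at this output position is [10 / 12 / 7]. Elementwise product with the kernel and sum: 10·-2 + 12·1 + 7·1.

-1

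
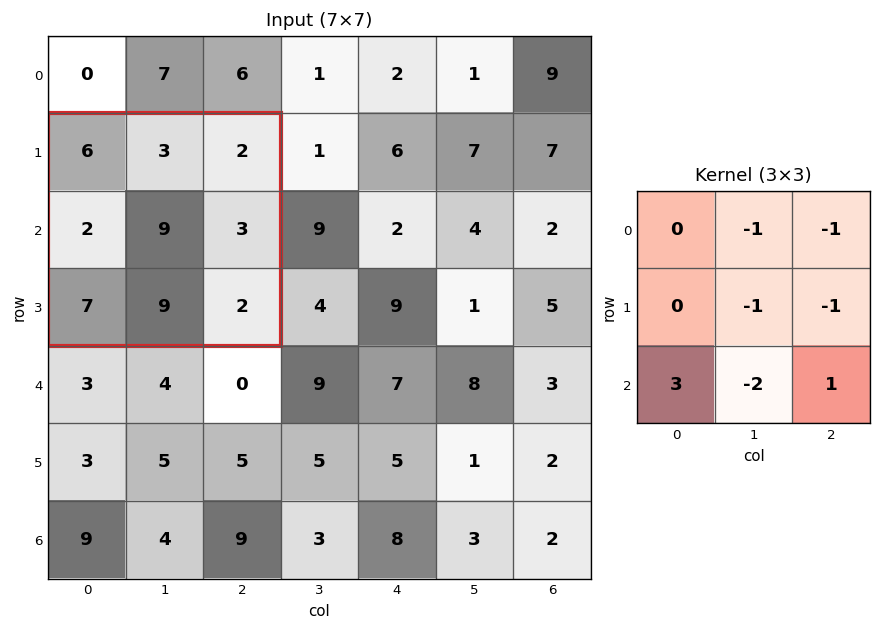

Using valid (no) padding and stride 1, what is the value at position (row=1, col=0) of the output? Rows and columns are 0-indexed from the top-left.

The receptive field on the input at this output position is [6 3 2 / 2 9 3 / 7 9 2]. Elementwise product with the kernel and sum: 3·-1 + 2·-1 + 9·-1 + 3·-1 + 7·3 + 9·-2 + 2·1.

-12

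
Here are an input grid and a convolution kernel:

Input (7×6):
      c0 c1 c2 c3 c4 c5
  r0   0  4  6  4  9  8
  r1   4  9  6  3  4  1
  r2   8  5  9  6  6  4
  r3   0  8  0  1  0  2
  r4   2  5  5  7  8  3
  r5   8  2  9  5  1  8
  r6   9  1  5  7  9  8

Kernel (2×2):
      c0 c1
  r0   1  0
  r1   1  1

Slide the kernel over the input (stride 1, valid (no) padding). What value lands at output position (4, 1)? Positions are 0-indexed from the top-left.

16

The receptive field on the input at this output position is [5 5 / 2 9]. Elementwise product with the kernel and sum: 5·1 + 2·1 + 9·1.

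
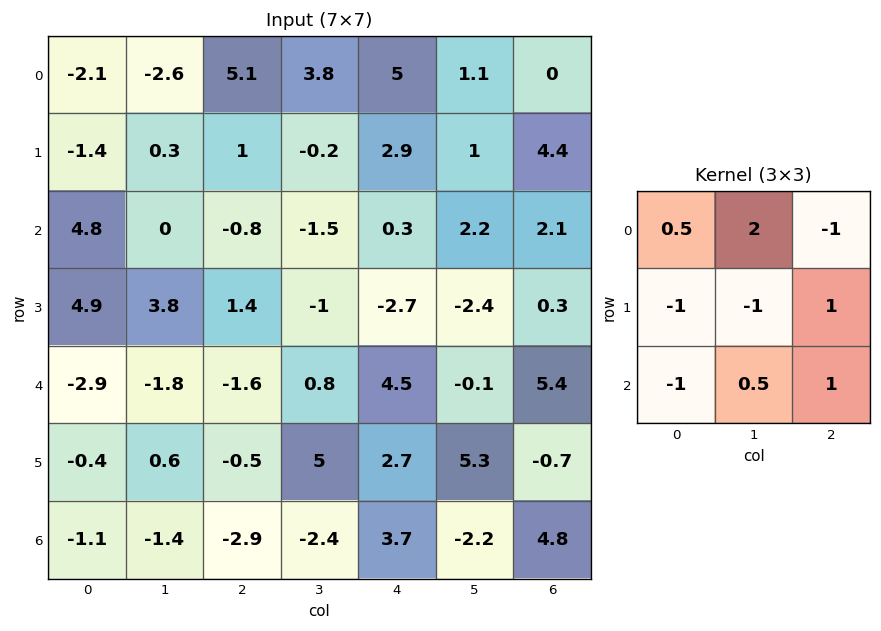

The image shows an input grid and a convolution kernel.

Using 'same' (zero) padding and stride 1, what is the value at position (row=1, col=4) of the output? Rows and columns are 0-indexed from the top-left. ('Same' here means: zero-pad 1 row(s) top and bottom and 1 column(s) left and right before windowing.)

The receptive field on the zero-padded input at this output position is [3.8 5 1.1 / -0.2 2.9 1 / -1.5 0.3 2.2]. Elementwise product with the kernel and sum: 3.8·0.5 + 5·2 + 1.1·-1 + -0.2·-1 + 2.9·-1 + 1·1 + -1.5·-1 + 0.3·0.5 + 2.2·1.

12.95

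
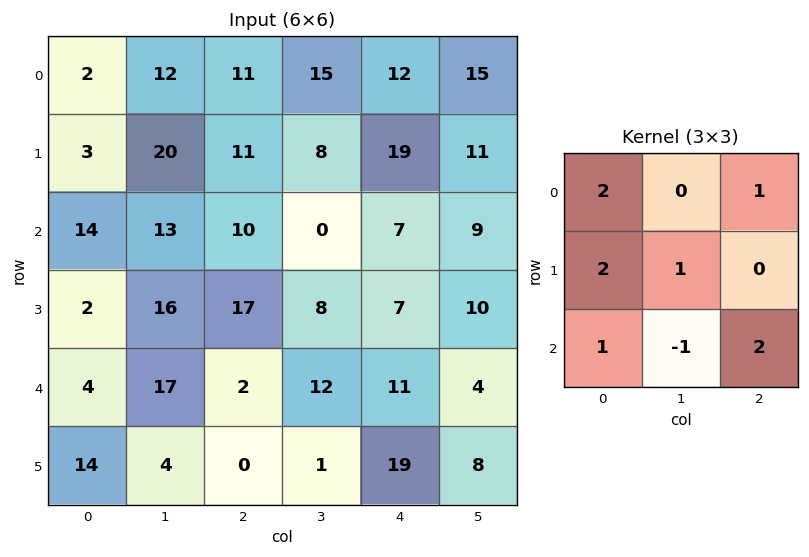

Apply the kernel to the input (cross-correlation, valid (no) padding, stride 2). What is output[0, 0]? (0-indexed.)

62

The receptive field on the input at this output position is [2 12 11 / 3 20 11 / 14 13 10]. Elementwise product with the kernel and sum: 2·2 + 11·1 + 3·2 + 20·1 + 14·1 + 13·-1 + 10·2.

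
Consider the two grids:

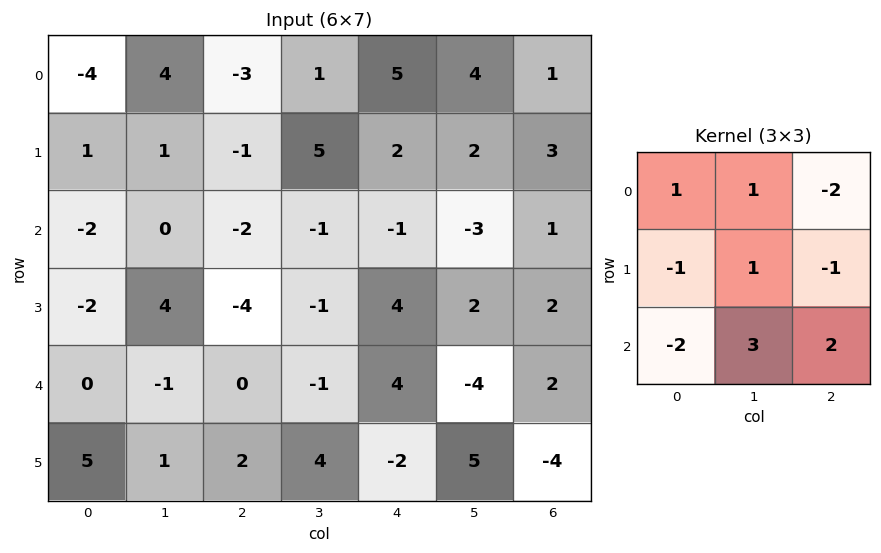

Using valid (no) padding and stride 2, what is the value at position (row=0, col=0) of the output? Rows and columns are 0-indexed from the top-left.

The receptive field on the input at this output position is [-4 4 -3 / 1 1 -1 / -2 0 -2]. Elementwise product with the kernel and sum: -4·1 + 4·1 + -3·-2 + 1·-1 + 1·1 + -1·-1 + -2·-2 + 0·3 + -2·2.

7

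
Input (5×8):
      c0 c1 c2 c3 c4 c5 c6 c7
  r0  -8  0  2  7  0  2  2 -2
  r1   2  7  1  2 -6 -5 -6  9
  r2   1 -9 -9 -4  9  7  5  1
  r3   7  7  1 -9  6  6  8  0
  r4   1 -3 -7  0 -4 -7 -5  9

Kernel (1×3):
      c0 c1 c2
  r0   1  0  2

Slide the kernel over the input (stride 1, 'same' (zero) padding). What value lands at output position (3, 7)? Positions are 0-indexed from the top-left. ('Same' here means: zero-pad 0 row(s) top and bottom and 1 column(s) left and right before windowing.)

The receptive field on the zero-padded input at this output position is [8 0 0]. Elementwise product with the kernel and sum: 8·1 + 0·2.

8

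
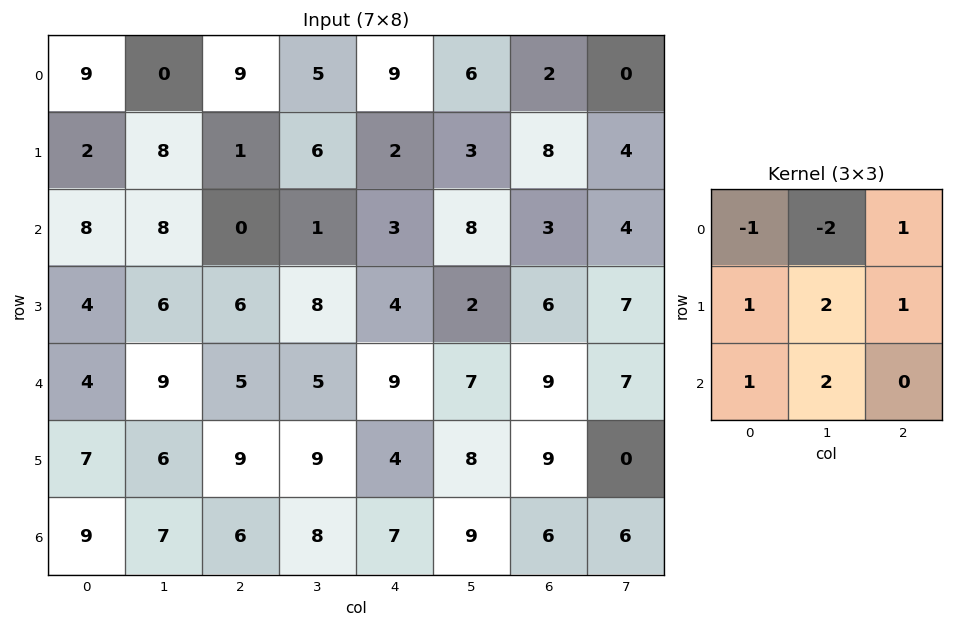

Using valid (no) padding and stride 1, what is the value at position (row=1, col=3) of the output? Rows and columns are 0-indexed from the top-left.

The receptive field on the input at this output position is [6 2 3 / 1 3 8 / 8 4 2]. Elementwise product with the kernel and sum: 6·-1 + 2·-2 + 3·1 + 1·1 + 3·2 + 8·1 + 8·1 + 4·2.

24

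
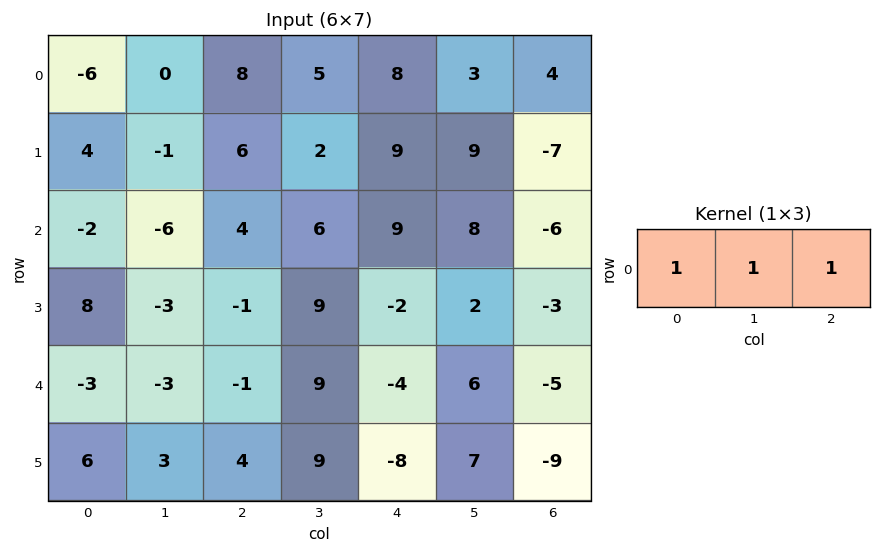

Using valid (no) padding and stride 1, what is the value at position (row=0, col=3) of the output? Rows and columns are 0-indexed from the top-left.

16

The receptive field on the input at this output position is [5 8 3]. Elementwise product with the kernel and sum: 5·1 + 8·1 + 3·1.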